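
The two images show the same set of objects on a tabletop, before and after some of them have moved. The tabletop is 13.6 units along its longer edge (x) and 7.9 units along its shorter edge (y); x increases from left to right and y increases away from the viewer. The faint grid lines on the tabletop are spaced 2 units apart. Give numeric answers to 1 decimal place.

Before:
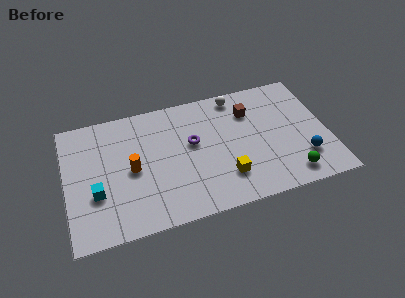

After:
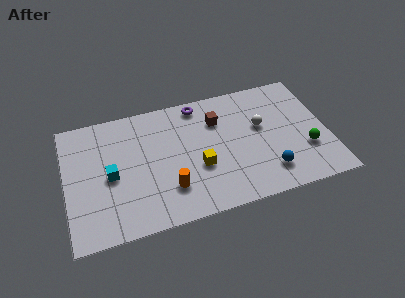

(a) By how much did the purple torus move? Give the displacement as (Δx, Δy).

(0.5, 2.4)

The purple torus was at about (6.6, 4.6) and moved to about (7.1, 7.0).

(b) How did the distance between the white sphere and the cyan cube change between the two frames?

-0.7

The distance was about 8.7 in the first image and 8.0 in the second, so they moved 0.7 units closer together.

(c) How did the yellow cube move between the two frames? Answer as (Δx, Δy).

(-1.3, 1.0)

The yellow cube was at about (8.1, 2.0) and moved to about (6.8, 3.0).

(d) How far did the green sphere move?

1.7

The green sphere moved from about (11.4, 1.2) to (12.4, 2.6), a distance of √(1.0² + 1.4²) ≈ 1.7.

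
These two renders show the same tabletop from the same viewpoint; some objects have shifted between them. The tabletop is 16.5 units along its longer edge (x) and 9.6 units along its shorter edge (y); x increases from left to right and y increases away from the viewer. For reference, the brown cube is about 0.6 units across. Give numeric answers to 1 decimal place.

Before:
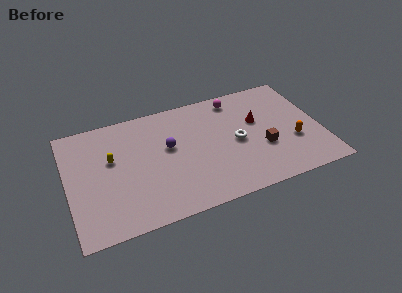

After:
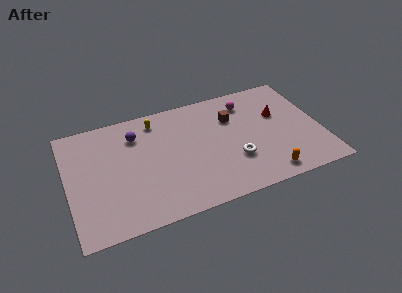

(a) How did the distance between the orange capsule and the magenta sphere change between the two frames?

+0.6

They were about 5.9 units apart before and 6.5 after — 0.6 units further apart.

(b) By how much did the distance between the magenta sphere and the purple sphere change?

+2.0

They were about 5.4 units apart before and 7.4 after — 2.0 units further apart.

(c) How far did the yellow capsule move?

3.9

The yellow capsule moved from about (2.9, 5.8) to (6.0, 8.1), a distance of √(3.1² + 2.3²) ≈ 3.9.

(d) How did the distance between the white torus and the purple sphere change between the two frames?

+2.9

Before: roughly 4.5 units apart; after: 7.4. That's 2.9 units further apart.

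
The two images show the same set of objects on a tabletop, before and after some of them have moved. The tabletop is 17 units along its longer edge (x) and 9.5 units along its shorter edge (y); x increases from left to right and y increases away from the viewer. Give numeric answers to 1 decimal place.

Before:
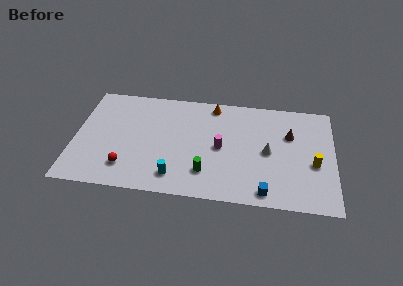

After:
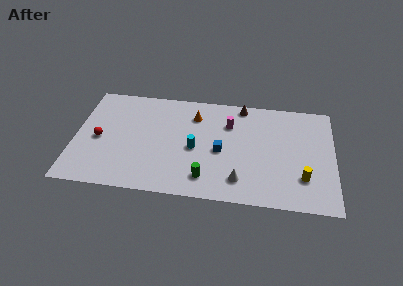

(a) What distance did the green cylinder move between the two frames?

0.5

The green cylinder was near (8.7, 2.3) before and (8.7, 1.8) after, so it travelled √(0.0² + 0.5²) ≈ 0.5 units.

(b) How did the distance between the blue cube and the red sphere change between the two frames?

-1.2

Before: roughly 9.2 units apart; after: 8.0. That's 1.2 units closer together.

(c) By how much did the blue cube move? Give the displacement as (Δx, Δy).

(-3.0, 3.2)

The blue cube started near (12.6, 1.1) and ended near (9.6, 4.3).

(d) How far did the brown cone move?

3.9

From (14.1, 6.3) to (10.9, 8.6), the brown cone covered √(3.2² + 2.3²) ≈ 3.9 units.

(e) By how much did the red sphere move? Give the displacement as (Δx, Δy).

(-1.9, 2.3)

The red sphere was at about (3.5, 2.1) and moved to about (1.6, 4.4).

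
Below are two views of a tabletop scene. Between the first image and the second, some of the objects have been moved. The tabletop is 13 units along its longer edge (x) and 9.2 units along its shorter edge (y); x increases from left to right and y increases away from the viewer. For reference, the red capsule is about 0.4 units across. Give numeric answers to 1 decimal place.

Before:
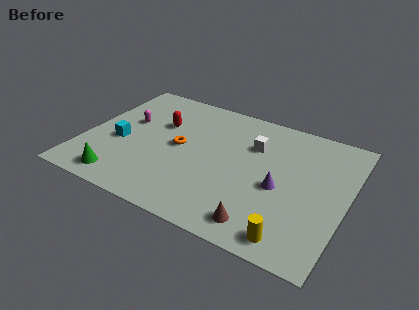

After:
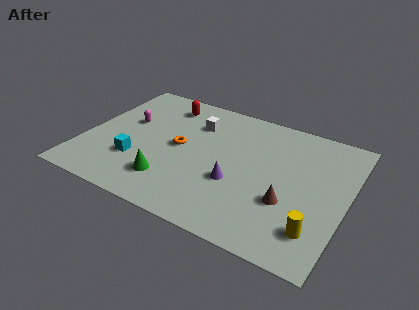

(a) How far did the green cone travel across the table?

2.5

The green cone moved from about (2.3, 1.2) to (4.6, 2.1), a distance of √(2.3² + 0.9²) ≈ 2.5.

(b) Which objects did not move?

the orange torus and the magenta capsule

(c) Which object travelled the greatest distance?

the white cube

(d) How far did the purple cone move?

2.2

The purple cone moved from about (9.8, 4.0) to (7.7, 3.4), a distance of √(2.1² + 0.6²) ≈ 2.2.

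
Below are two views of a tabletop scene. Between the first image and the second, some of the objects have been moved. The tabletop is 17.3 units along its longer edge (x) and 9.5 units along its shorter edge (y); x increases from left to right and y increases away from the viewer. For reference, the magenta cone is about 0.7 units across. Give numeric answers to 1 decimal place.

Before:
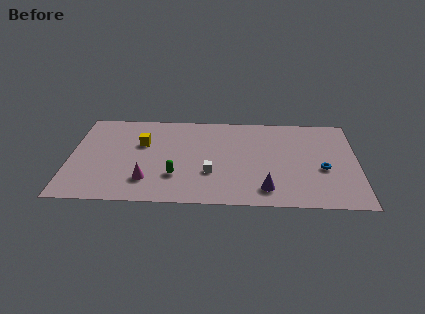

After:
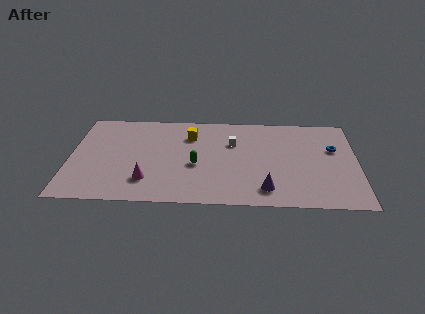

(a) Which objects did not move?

the purple cone and the magenta cone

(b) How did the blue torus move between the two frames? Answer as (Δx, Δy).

(0.7, 2.1)

The blue torus started near (15.2, 3.9) and ended near (15.9, 6.0).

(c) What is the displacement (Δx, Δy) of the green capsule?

(1.2, 1.2)

The green capsule was at about (6.4, 2.8) and moved to about (7.6, 4.0).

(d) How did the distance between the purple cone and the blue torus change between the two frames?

+1.9

Before: roughly 4.0 units apart; after: 5.9. That's 1.9 units further apart.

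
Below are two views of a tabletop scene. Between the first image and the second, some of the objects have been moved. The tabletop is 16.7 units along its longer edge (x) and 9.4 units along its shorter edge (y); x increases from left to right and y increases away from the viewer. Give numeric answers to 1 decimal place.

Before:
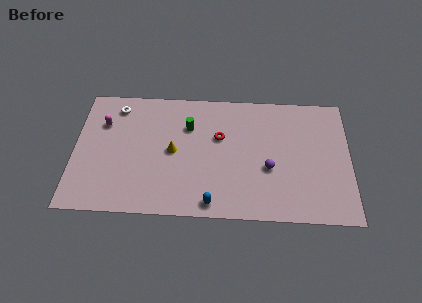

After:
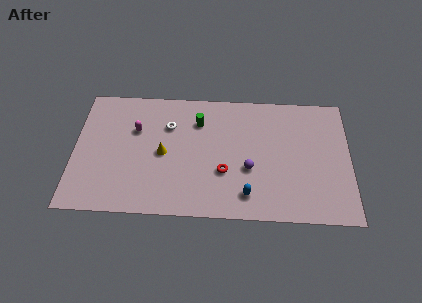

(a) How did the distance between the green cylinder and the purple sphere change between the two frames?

-1.1

Before: roughly 5.7 units apart; after: 4.6. That's 1.1 units closer together.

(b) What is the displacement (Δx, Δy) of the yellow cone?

(-0.6, -0.2)

The yellow cone was at about (6.0, 4.7) and moved to about (5.4, 4.5).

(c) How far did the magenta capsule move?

2.0

From (1.7, 6.6) to (3.7, 6.2), the magenta capsule covered √(2.0² + 0.4²) ≈ 2.0 units.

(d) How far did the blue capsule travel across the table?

2.2

The blue capsule was near (8.4, 1.0) before and (10.5, 1.7) after, so it travelled √(2.1² + 0.7²) ≈ 2.2 units.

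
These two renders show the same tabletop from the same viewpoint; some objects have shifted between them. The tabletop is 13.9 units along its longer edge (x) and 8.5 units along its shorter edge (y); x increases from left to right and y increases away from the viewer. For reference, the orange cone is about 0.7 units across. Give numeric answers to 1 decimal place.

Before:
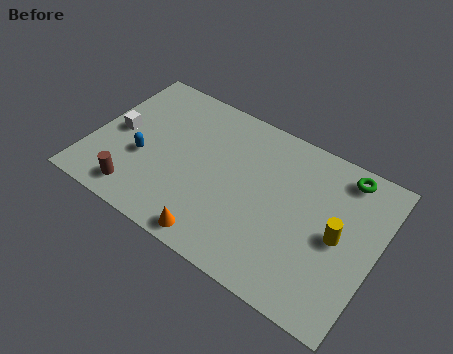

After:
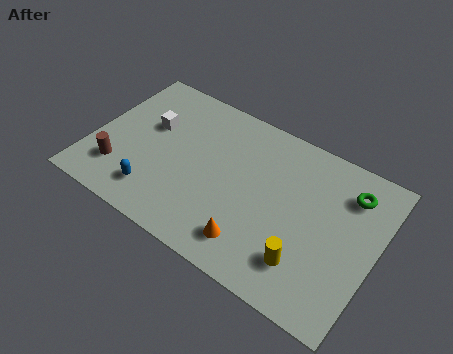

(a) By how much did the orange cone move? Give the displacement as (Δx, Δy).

(1.7, 0.7)

The orange cone started near (6.7, 0.9) and ended near (8.4, 1.6).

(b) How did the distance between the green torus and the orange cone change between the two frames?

-2.0

The distance was about 8.3 in the first image and 6.3 in the second, so they moved 2.0 units closer together.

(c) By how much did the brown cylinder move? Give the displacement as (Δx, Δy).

(-1.1, 0.8)

The brown cylinder started near (2.7, 1.3) and ended near (1.6, 2.1).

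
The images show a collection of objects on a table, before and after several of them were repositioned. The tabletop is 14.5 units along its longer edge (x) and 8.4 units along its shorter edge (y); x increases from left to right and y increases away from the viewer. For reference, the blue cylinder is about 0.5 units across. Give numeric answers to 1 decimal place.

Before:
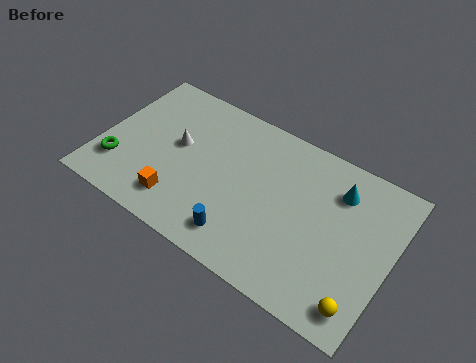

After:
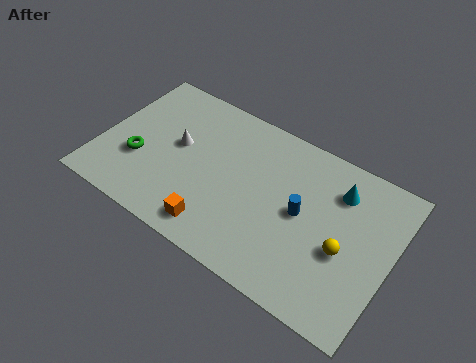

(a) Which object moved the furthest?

the blue cylinder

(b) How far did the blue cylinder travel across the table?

3.8

From (7.5, 1.5) to (10.1, 4.3), the blue cylinder covered √(2.6² + 2.8²) ≈ 3.8 units.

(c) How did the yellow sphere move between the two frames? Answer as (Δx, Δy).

(-1.2, 2.2)

The yellow sphere started near (13.5, 1.3) and ended near (12.3, 3.5).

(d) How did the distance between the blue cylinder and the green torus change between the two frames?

+1.8

The distance was about 6.4 in the first image and 8.2 in the second, so they moved 1.8 units further apart.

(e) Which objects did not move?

the cyan cone and the white cone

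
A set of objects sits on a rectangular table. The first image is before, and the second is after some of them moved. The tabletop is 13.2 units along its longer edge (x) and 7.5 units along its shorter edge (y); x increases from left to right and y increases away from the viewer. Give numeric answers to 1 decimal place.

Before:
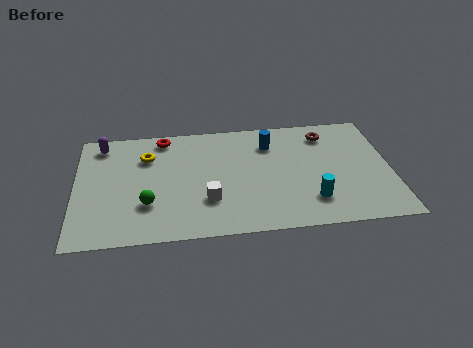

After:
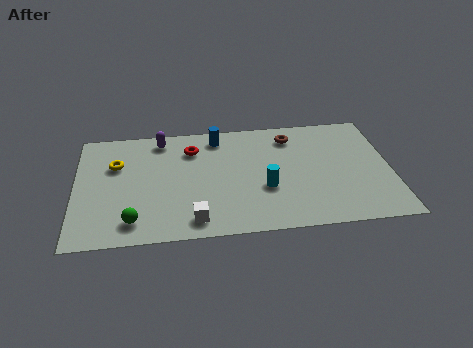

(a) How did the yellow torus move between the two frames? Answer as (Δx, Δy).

(-1.3, -0.4)

The yellow torus started near (3.0, 5.4) and ended near (1.7, 5.0).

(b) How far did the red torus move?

1.5

The red torus moved from about (3.7, 6.6) to (4.9, 5.7), a distance of √(1.2² + 0.9²) ≈ 1.5.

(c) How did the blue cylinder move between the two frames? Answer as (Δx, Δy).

(-2.2, 0.7)

From the two frames, the blue cylinder sits at roughly (8.2, 5.7) before and (6.0, 6.4) after.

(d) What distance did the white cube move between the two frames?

1.3

The white cube moved from about (5.5, 2.3) to (4.9, 1.1), a distance of √(0.6² + 1.2²) ≈ 1.3.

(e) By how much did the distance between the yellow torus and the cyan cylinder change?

-1.1

Before: roughly 7.7 units apart; after: 6.6. That's 1.1 units closer together.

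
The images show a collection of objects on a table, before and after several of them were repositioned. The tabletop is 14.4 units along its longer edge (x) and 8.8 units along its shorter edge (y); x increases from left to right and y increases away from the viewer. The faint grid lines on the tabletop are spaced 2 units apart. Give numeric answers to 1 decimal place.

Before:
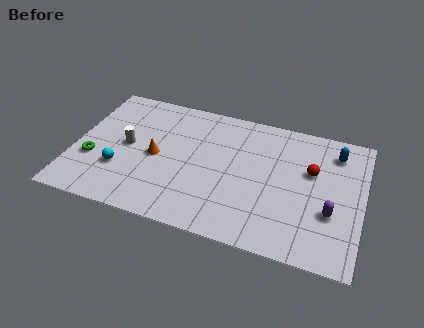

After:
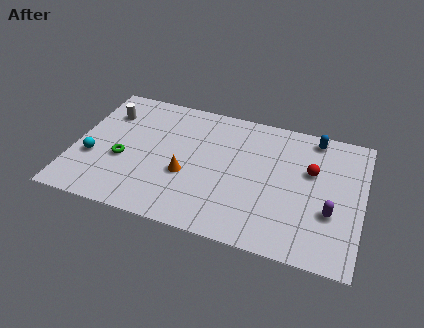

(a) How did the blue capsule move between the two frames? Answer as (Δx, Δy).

(-1.1, 0.7)

The blue capsule was at about (12.9, 7.1) and moved to about (11.8, 7.8).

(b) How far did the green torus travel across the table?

1.6

The green torus was near (1.0, 3.1) before and (2.5, 3.5) after, so it travelled √(1.5² + 0.4²) ≈ 1.6 units.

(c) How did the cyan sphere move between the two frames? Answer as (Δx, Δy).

(-1.4, 0.4)

The cyan sphere was at about (2.4, 2.8) and moved to about (1.0, 3.2).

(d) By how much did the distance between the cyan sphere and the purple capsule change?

+1.4

They were about 10.5 units apart before and 11.9 after — 1.4 units further apart.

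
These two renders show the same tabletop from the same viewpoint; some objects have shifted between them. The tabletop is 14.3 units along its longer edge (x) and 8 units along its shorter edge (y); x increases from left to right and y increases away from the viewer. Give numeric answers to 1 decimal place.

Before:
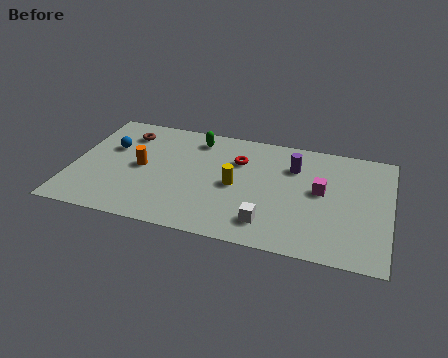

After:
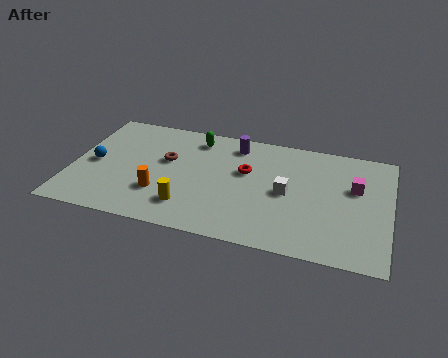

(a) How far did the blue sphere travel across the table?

1.4

The blue sphere was near (1.6, 5.1) before and (1.0, 3.8) after, so it travelled √(0.6² + 1.3²) ≈ 1.4 units.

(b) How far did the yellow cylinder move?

2.8

From (7.4, 3.8) to (5.4, 1.8), the yellow cylinder covered √(2.0² + 2.0²) ≈ 2.8 units.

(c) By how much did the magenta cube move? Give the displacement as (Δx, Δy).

(1.5, 0.6)

The magenta cube started near (11.2, 4.4) and ended near (12.7, 5.0).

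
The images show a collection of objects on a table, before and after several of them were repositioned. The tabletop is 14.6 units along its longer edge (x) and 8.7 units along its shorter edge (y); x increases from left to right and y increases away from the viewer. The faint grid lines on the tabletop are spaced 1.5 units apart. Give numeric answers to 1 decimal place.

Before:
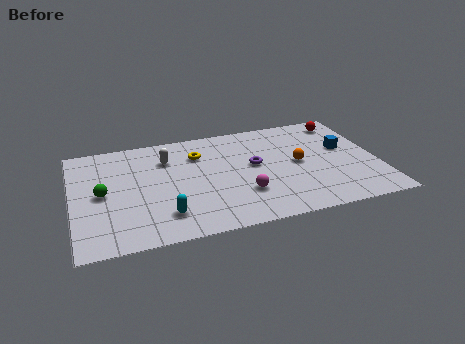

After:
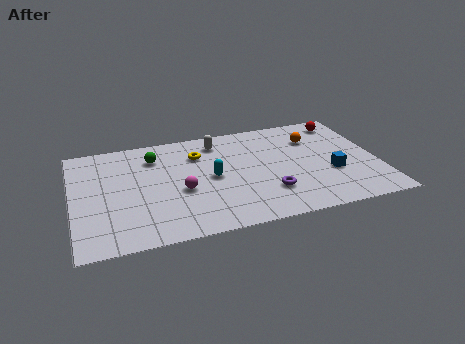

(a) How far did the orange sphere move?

2.1

The orange sphere was near (10.8, 4.4) before and (11.7, 6.3) after, so it travelled √(0.9² + 1.9²) ≈ 2.1 units.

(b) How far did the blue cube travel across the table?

2.1

The blue cube moved from about (13.1, 5.1) to (12.3, 3.2), a distance of √(0.8² + 1.9²) ≈ 2.1.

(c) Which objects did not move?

the yellow torus and the red sphere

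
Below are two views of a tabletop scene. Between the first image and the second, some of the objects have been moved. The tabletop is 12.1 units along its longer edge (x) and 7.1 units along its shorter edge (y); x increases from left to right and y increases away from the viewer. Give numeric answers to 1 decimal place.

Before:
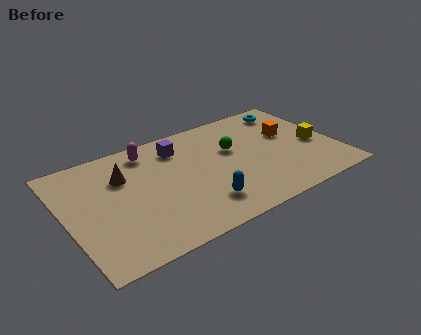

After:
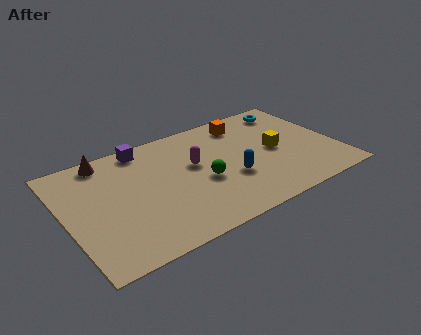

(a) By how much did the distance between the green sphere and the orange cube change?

+1.2

They were about 2.6 units apart before and 3.8 after — 1.2 units further apart.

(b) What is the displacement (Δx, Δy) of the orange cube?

(-1.8, 1.6)

The orange cube was at about (10.2, 4.3) and moved to about (8.4, 5.9).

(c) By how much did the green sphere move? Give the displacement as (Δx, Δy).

(-1.6, -1.4)

The green sphere was at about (7.6, 4.4) and moved to about (6.0, 3.0).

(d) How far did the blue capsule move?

1.8

The blue capsule moved from about (5.7, 1.6) to (7.2, 2.6), a distance of √(1.5² + 1.0²) ≈ 1.8.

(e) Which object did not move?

the cyan torus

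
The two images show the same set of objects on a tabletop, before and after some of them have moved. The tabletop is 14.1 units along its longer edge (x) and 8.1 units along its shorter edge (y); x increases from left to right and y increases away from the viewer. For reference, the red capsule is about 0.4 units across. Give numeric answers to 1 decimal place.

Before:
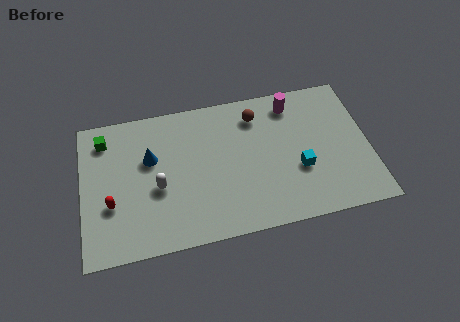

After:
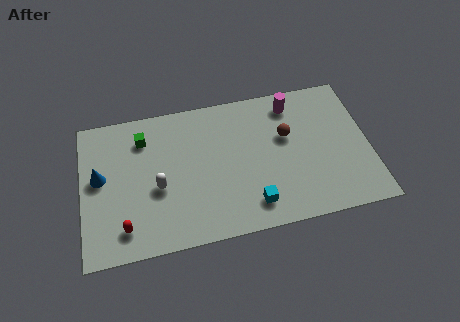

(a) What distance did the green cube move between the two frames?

1.9

The green cube was near (1.2, 6.6) before and (3.1, 6.3) after, so it travelled √(1.9² + 0.3²) ≈ 1.9 units.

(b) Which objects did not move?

the white capsule and the magenta cylinder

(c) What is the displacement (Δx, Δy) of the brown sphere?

(1.4, -1.5)

From the two frames, the brown sphere sits at roughly (8.7, 6.5) before and (10.1, 5.0) after.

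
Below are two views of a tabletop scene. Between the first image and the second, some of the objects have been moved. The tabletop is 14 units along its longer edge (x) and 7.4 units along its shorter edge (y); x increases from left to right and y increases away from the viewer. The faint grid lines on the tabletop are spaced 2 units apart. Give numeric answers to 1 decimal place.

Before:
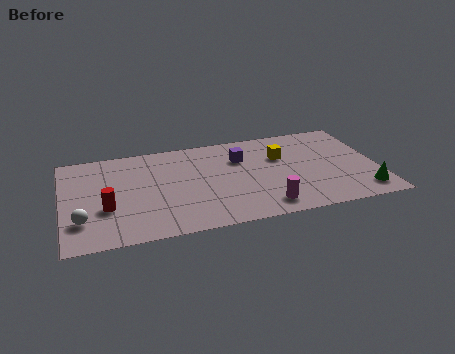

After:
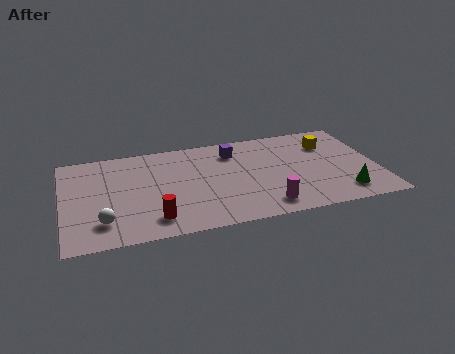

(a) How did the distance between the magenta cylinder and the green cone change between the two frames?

-0.9

They were about 4.4 units apart before and 3.5 after — 0.9 units closer together.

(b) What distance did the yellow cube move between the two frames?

2.3

The yellow cube moved from about (9.8, 4.9) to (12.0, 5.4), a distance of √(2.2² + 0.5²) ≈ 2.3.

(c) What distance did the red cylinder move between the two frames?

2.4

From (1.9, 2.7) to (3.9, 1.4), the red cylinder covered √(2.0² + 1.3²) ≈ 2.4 units.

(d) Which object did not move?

the magenta cylinder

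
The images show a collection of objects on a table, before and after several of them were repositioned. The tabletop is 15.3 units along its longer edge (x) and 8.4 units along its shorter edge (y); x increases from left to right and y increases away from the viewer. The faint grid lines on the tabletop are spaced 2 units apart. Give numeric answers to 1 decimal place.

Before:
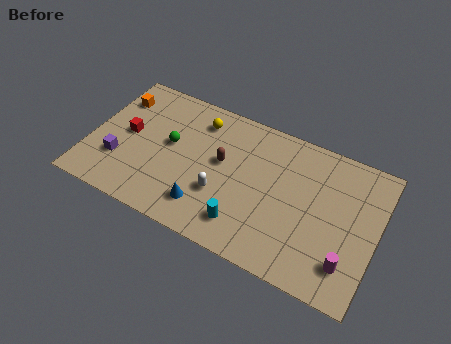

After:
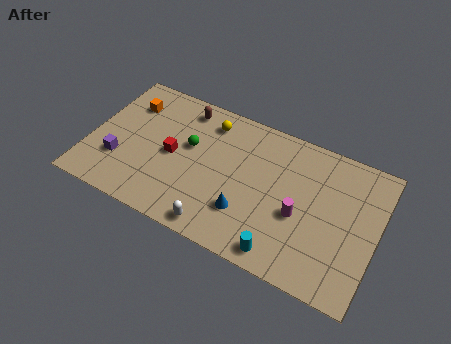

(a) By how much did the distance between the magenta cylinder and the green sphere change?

-3.9

The distance was about 10.2 in the first image and 6.3 in the second, so they moved 3.9 units closer together.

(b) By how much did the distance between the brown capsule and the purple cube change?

-0.3

Before: roughly 5.7 units apart; after: 5.4. That's 0.3 units closer together.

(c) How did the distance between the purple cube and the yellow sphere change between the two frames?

+0.4

The distance was about 5.7 in the first image and 6.1 in the second, so they moved 0.4 units further apart.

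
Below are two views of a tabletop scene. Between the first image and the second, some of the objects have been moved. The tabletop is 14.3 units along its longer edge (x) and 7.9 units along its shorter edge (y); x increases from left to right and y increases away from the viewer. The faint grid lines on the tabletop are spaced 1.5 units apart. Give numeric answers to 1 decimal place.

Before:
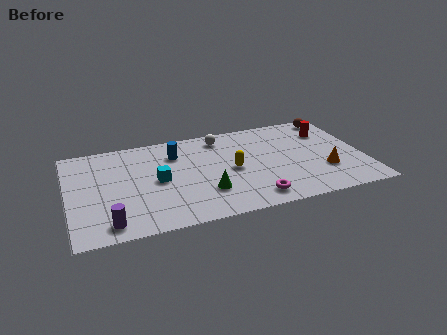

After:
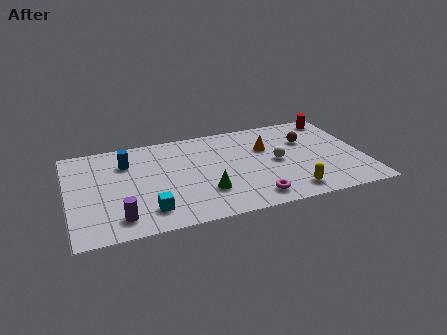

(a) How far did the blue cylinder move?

2.4

The blue cylinder was near (5.3, 5.9) before and (2.9, 5.8) after, so it travelled √(2.4² + 0.1²) ≈ 2.4 units.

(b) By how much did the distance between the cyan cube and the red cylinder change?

+2.3

The distance was about 8.7 in the first image and 11.0 in the second, so they moved 2.3 units further apart.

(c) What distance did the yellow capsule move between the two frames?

3.7

From (7.9, 3.8) to (10.5, 1.2), the yellow capsule covered √(2.6² + 2.6²) ≈ 3.7 units.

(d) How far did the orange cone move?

3.7

The orange cone moved from about (12.3, 2.5) to (9.7, 5.2), a distance of √(2.6² + 2.7²) ≈ 3.7.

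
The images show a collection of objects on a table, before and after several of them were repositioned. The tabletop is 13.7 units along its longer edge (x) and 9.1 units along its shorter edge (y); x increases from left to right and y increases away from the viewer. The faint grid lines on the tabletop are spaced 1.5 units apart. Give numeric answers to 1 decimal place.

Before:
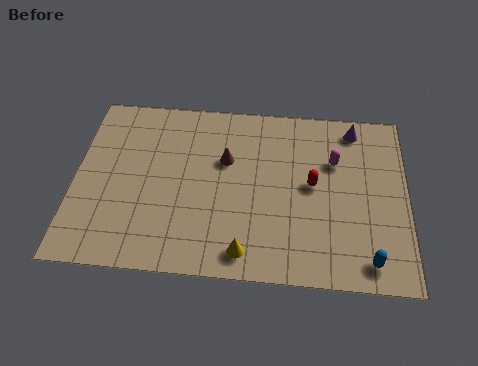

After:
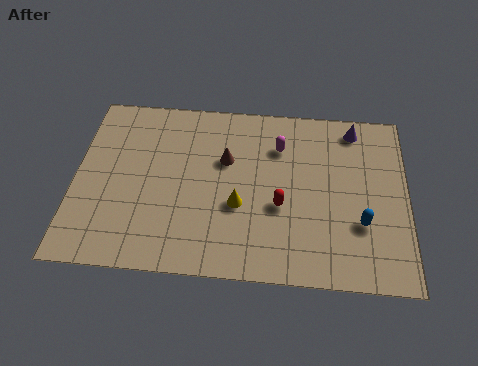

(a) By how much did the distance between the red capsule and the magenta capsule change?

+1.5

Before: roughly 1.6 units apart; after: 3.1. That's 1.5 units further apart.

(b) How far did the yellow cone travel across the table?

2.3

The yellow cone moved from about (7.1, 1.2) to (6.8, 3.5), a distance of √(0.3² + 2.3²) ≈ 2.3.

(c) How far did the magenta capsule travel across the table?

2.4

From (10.7, 6.1) to (8.4, 6.7), the magenta capsule covered √(2.3² + 0.6²) ≈ 2.4 units.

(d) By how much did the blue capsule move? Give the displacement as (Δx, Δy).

(-0.3, 1.8)

The blue capsule started near (12.1, 1.2) and ended near (11.8, 3.0).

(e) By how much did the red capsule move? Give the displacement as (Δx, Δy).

(-1.3, -1.2)

From the two frames, the red capsule sits at roughly (9.8, 4.8) before and (8.5, 3.6) after.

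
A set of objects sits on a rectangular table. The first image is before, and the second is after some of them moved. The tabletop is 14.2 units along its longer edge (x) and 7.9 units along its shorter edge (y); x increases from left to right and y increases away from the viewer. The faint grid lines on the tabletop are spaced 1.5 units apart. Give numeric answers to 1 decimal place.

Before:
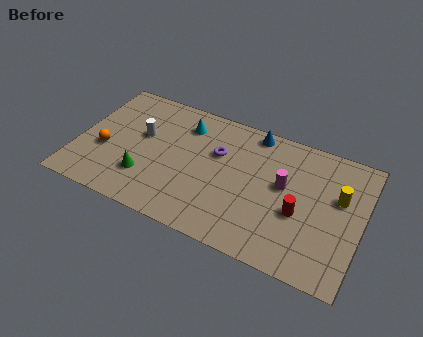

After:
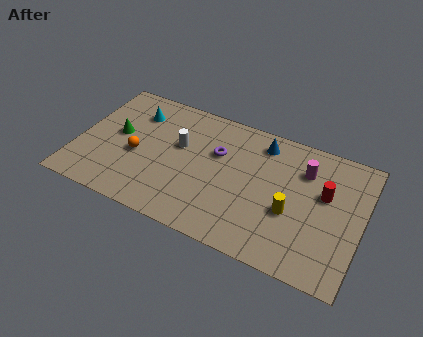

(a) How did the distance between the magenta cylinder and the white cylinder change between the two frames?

-0.9

Before: roughly 7.2 units apart; after: 6.3. That's 0.9 units closer together.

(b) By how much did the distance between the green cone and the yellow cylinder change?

-0.8

Before: roughly 9.8 units apart; after: 9.0. That's 0.8 units closer together.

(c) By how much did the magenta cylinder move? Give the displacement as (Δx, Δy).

(0.9, 1.3)

The magenta cylinder was at about (10.3, 4.5) and moved to about (11.2, 5.8).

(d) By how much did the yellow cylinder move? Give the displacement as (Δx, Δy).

(-2.2, -1.8)

From the two frames, the yellow cylinder sits at roughly (13.0, 4.9) before and (10.8, 3.1) after.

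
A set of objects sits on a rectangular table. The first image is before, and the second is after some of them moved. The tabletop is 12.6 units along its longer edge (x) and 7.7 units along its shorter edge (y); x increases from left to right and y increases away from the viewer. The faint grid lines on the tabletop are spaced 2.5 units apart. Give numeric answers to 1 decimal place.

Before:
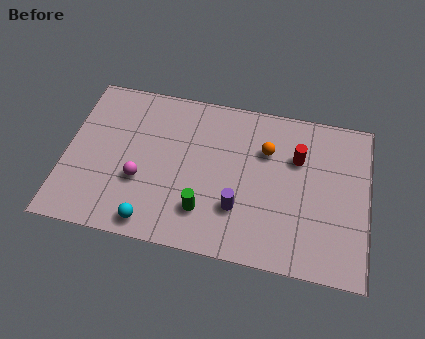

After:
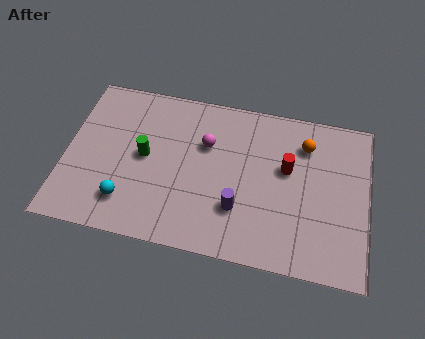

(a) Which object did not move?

the purple cylinder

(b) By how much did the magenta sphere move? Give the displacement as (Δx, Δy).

(2.6, 2.3)

From the two frames, the magenta sphere sits at roughly (3.2, 2.8) before and (5.8, 5.1) after.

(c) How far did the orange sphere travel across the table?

1.7

From (8.3, 5.3) to (9.9, 5.9), the orange sphere covered √(1.6² + 0.6²) ≈ 1.7 units.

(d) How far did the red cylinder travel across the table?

0.7

From (9.6, 5.2) to (9.2, 4.6), the red cylinder covered √(0.4² + 0.6²) ≈ 0.7 units.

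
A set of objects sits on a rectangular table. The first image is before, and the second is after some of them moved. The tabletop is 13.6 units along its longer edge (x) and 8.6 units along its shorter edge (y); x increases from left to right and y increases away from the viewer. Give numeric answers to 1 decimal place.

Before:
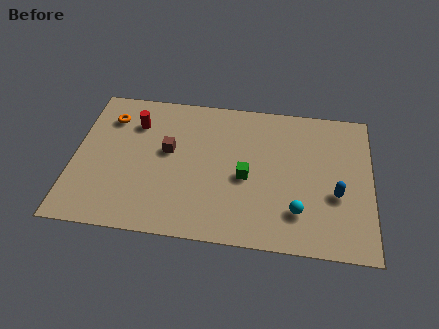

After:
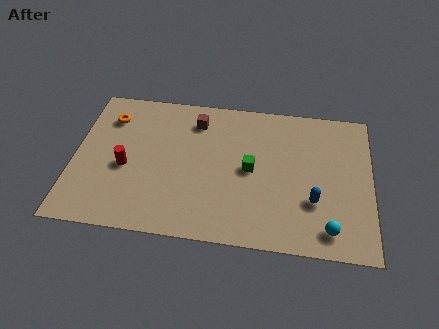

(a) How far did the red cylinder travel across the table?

2.7

The red cylinder moved from about (2.7, 6.4) to (2.4, 3.7), a distance of √(0.3² + 2.7²) ≈ 2.7.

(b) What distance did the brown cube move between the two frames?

2.3

From (4.3, 4.9) to (5.5, 6.9), the brown cube covered √(1.2² + 2.0²) ≈ 2.3 units.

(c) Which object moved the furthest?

the red cylinder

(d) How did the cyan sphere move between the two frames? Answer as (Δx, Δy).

(1.4, -0.8)

From the two frames, the cyan sphere sits at roughly (10.3, 2.1) before and (11.7, 1.3) after.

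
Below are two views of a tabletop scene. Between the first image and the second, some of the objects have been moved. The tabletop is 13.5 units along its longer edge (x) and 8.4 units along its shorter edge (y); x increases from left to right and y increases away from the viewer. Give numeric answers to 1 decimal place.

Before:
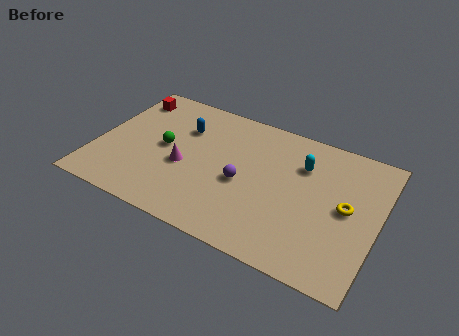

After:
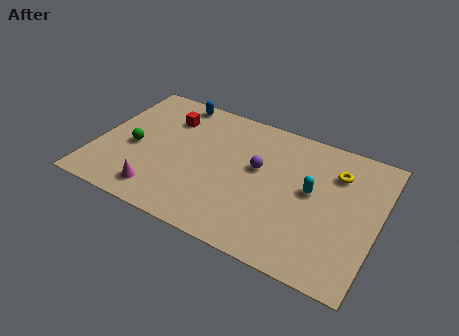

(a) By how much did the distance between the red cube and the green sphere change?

-0.5

Before: roughly 3.4 units apart; after: 2.9. That's 0.5 units closer together.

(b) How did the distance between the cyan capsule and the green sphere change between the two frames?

+1.8

Before: roughly 6.7 units apart; after: 8.5. That's 1.8 units further apart.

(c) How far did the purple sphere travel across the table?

1.3

The purple sphere was near (7.1, 3.7) before and (7.7, 4.9) after, so it travelled √(0.6² + 1.2²) ≈ 1.3 units.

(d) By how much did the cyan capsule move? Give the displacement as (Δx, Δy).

(0.6, -1.4)

The cyan capsule was at about (9.7, 6.0) and moved to about (10.3, 4.6).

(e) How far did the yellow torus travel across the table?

2.0

The yellow torus moved from about (12.0, 4.3) to (11.3, 6.2), a distance of √(0.7² + 1.9²) ≈ 2.0.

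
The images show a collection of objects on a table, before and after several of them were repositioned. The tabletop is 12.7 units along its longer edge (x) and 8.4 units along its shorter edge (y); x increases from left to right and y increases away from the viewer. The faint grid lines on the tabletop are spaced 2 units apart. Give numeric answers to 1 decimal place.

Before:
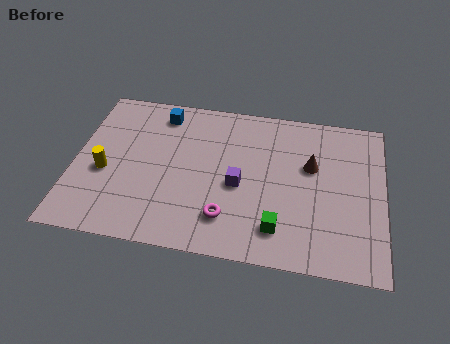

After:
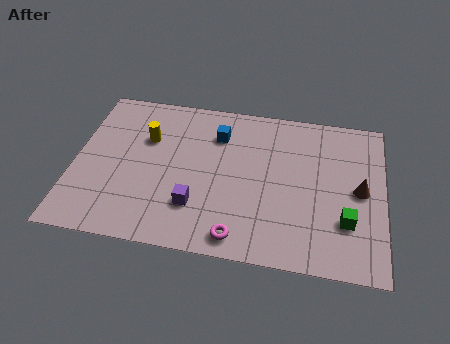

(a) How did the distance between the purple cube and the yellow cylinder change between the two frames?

-1.5

The distance was about 5.5 in the first image and 4.0 in the second, so they moved 1.5 units closer together.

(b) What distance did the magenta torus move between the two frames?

1.0

The magenta torus moved from about (6.4, 1.9) to (6.9, 1.0), a distance of √(0.5² + 0.9²) ≈ 1.0.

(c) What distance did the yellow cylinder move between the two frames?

2.6

The yellow cylinder was near (1.3, 3.5) before and (2.9, 5.6) after, so it travelled √(1.6² + 2.1²) ≈ 2.6 units.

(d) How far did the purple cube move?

2.2

The purple cube moved from about (6.8, 3.7) to (5.1, 2.3), a distance of √(1.7² + 1.4²) ≈ 2.2.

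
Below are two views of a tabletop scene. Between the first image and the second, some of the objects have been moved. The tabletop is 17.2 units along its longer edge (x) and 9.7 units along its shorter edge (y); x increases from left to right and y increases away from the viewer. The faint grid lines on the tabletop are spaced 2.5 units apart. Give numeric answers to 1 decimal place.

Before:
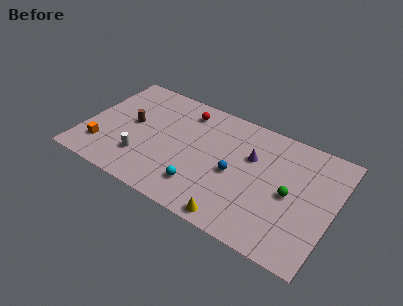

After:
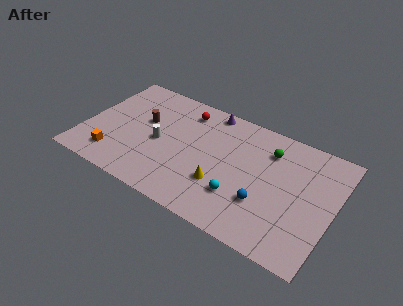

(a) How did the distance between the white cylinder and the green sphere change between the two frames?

-2.3

The distance was about 10.2 in the first image and 7.9 in the second, so they moved 2.3 units closer together.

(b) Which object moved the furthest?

the purple cone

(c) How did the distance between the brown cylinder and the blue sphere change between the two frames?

+1.8

They were about 7.4 units apart before and 9.2 after — 1.8 units further apart.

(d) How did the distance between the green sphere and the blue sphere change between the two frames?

+0.5

The distance was about 3.8 in the first image and 4.3 in the second, so they moved 0.5 units further apart.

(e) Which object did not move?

the red sphere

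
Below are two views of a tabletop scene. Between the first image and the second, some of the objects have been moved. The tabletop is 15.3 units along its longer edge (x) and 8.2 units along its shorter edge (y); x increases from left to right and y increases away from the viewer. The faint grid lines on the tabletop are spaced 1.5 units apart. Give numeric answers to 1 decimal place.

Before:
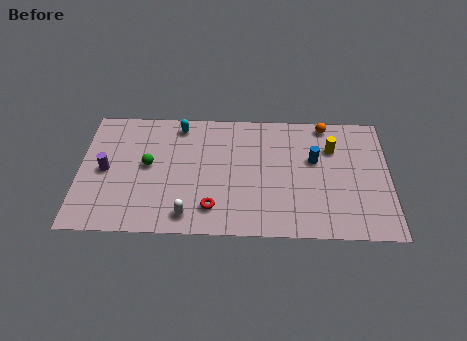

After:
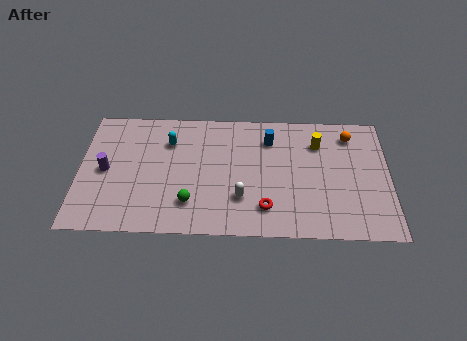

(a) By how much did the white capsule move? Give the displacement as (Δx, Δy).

(2.6, 1.2)

From the two frames, the white capsule sits at roughly (5.4, 1.2) before and (8.0, 2.4) after.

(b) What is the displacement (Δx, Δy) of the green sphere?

(2.1, -2.4)

The green sphere started near (3.4, 4.4) and ended near (5.5, 2.0).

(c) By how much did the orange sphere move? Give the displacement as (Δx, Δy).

(1.2, -0.7)

The orange sphere was at about (12.2, 7.4) and moved to about (13.4, 6.7).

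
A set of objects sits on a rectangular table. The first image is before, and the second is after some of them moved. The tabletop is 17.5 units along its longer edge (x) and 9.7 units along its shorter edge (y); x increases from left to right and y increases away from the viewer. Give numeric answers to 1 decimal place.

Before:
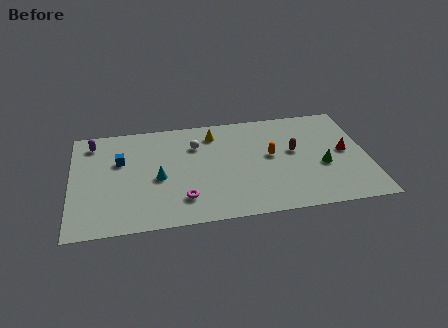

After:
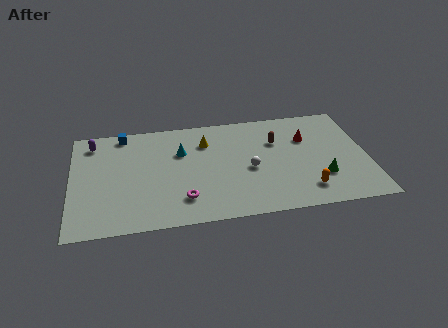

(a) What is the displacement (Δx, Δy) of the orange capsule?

(1.9, -3.4)

From the two frames, the orange capsule sits at roughly (11.8, 5.3) before and (13.7, 1.9) after.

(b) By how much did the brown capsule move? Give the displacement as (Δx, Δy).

(-1.0, 1.1)

The brown capsule was at about (13.2, 5.5) and moved to about (12.2, 6.6).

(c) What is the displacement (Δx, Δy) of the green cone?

(-0.1, -1.0)

The green cone was at about (14.8, 3.9) and moved to about (14.7, 2.9).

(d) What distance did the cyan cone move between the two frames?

2.6

The cyan cone moved from about (5.1, 4.3) to (6.5, 6.5), a distance of √(1.4² + 2.2²) ≈ 2.6.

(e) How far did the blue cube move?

2.5

The blue cube moved from about (2.9, 6.2) to (3.1, 8.7), a distance of √(0.2² + 2.5²) ≈ 2.5.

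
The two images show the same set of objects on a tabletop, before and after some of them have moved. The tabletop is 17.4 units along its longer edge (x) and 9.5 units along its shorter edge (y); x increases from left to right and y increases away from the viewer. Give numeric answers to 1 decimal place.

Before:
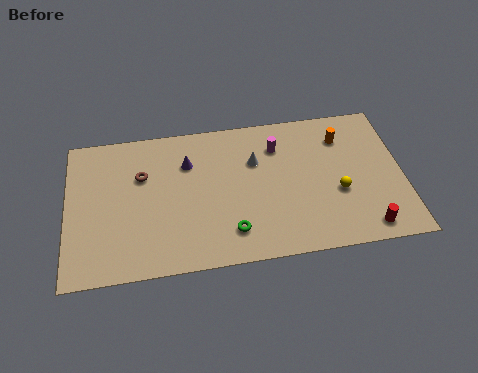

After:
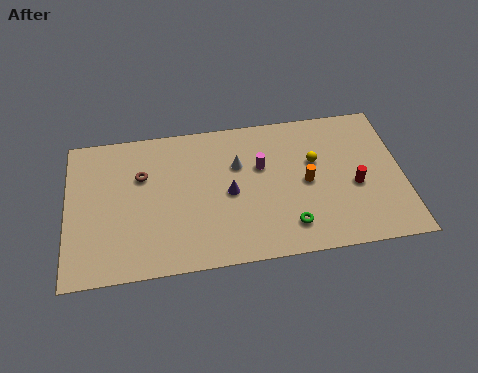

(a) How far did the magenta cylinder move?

1.5

The magenta cylinder was near (11.0, 7.2) before and (10.1, 6.0) after, so it travelled √(0.9² + 1.2²) ≈ 1.5 units.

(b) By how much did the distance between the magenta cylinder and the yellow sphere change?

-1.8

Before: roughly 4.6 units apart; after: 2.8. That's 1.8 units closer together.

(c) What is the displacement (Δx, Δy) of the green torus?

(3.0, -0.1)

The green torus started near (8.4, 2.0) and ended near (11.4, 1.9).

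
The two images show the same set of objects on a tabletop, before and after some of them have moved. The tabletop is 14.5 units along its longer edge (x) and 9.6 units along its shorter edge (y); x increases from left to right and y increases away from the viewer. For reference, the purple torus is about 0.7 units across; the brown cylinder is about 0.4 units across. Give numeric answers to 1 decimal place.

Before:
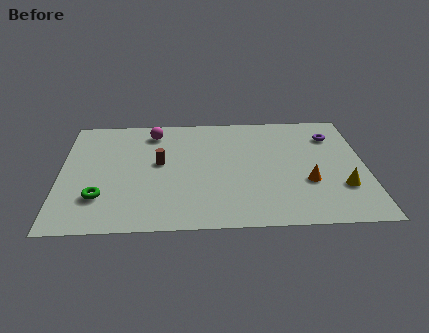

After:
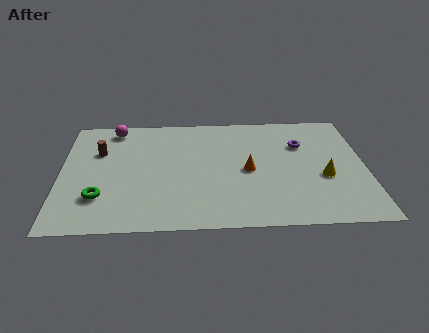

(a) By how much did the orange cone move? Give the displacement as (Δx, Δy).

(-2.8, 1.1)

The orange cone was at about (11.7, 3.4) and moved to about (8.9, 4.5).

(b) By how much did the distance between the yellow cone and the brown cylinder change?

+2.1

Before: roughly 8.9 units apart; after: 11.0. That's 2.1 units further apart.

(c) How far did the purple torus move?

1.7

From (13.0, 7.3) to (11.5, 6.6), the purple torus covered √(1.5² + 0.7²) ≈ 1.7 units.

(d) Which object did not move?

the green torus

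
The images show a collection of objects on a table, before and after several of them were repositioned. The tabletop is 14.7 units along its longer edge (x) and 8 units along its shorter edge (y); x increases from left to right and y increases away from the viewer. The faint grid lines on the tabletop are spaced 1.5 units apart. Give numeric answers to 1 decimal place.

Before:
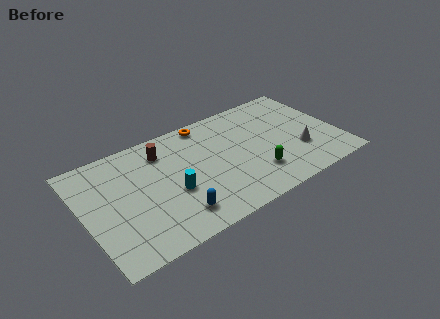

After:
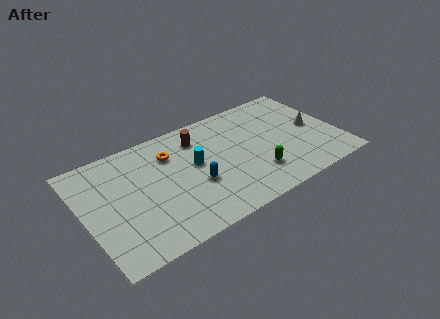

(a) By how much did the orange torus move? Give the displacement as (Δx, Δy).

(-2.3, -1.3)

From the two frames, the orange torus sits at roughly (7.5, 7.2) before and (5.2, 5.9) after.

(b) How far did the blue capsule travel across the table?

2.1

The blue capsule moved from about (4.8, 1.6) to (6.2, 3.1), a distance of √(1.4² + 1.5²) ≈ 2.1.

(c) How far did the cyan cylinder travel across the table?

2.0

The cyan cylinder moved from about (4.9, 3.2) to (6.4, 4.5), a distance of √(1.5² + 1.3²) ≈ 2.0.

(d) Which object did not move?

the green capsule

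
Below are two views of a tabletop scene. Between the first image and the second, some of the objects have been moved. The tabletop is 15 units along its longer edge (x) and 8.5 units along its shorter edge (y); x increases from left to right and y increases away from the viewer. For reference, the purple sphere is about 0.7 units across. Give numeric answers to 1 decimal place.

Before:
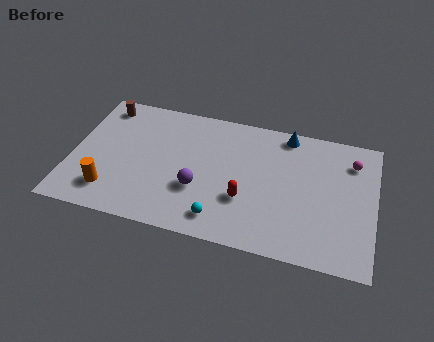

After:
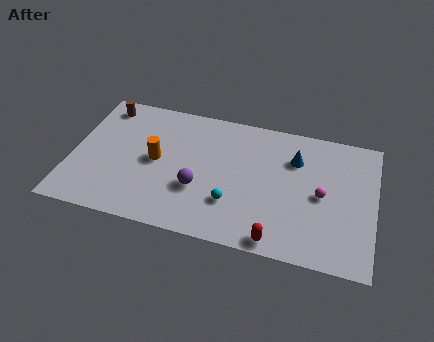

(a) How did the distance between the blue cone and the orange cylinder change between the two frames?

-3.2

Before: roughly 10.2 units apart; after: 7.0. That's 3.2 units closer together.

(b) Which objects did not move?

the brown cylinder and the purple sphere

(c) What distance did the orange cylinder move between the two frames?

3.3

The orange cylinder moved from about (2.1, 1.8) to (4.2, 4.3), a distance of √(2.1² + 2.5²) ≈ 3.3.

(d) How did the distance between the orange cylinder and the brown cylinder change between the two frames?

-1.4

They were about 5.6 units apart before and 4.2 after — 1.4 units closer together.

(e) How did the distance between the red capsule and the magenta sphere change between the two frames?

-2.4

Before: roughly 6.3 units apart; after: 3.9. That's 2.4 units closer together.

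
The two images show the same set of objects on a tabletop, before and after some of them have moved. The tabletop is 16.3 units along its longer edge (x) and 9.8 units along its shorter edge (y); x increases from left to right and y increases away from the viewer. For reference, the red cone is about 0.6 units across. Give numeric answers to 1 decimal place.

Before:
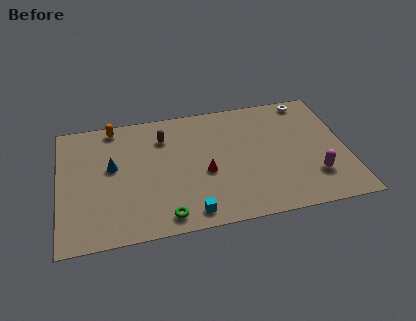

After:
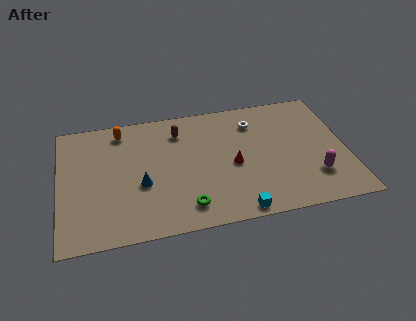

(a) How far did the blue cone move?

2.3

The blue cone was near (3.0, 5.6) before and (4.6, 3.9) after, so it travelled √(1.6² + 1.7²) ≈ 2.3 units.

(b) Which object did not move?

the magenta capsule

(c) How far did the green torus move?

1.3

The green torus was near (5.8, 1.2) before and (7.0, 1.7) after, so it travelled √(1.2² + 0.5²) ≈ 1.3 units.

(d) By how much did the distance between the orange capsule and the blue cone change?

+1.4

Before: roughly 3.2 units apart; after: 4.6. That's 1.4 units further apart.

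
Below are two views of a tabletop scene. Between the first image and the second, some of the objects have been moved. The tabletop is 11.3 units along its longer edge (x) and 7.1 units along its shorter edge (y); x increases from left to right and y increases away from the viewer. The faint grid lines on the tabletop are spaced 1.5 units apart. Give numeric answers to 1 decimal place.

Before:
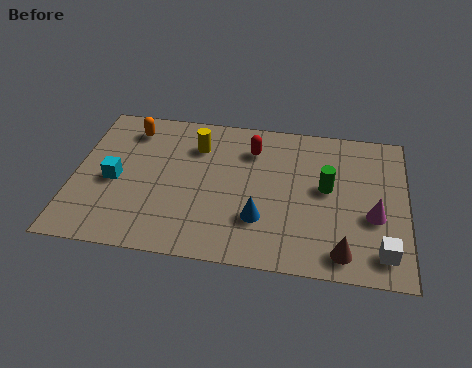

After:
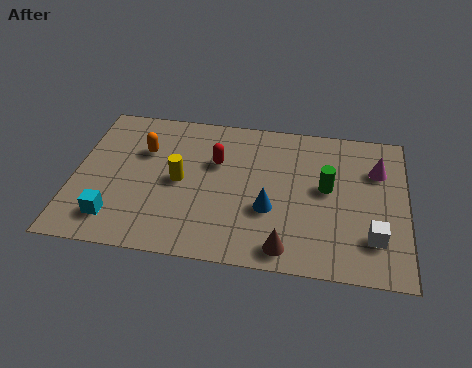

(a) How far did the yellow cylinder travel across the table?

1.9

The yellow cylinder was near (4.1, 5.3) before and (3.6, 3.5) after, so it travelled √(0.5² + 1.8²) ≈ 1.9 units.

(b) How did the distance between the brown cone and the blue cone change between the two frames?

-1.2

They were about 3.0 units apart before and 1.8 after — 1.2 units closer together.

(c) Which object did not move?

the green cylinder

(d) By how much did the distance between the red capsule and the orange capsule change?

-1.7

They were about 4.2 units apart before and 2.5 after — 1.7 units closer together.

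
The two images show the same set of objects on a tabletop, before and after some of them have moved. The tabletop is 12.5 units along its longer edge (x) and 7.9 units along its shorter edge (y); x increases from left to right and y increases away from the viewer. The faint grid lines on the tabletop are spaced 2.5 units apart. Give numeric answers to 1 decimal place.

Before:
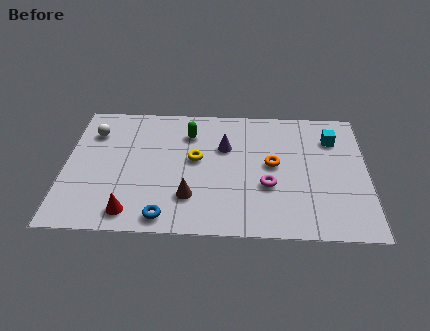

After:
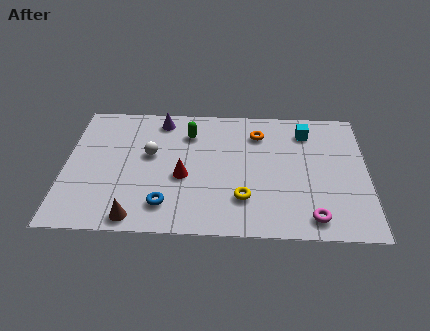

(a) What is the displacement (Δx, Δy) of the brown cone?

(-2.2, -1.3)

From the two frames, the brown cone sits at roughly (5.2, 2.1) before and (3.0, 0.8) after.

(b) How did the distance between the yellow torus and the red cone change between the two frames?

-1.4

The distance was about 4.2 in the first image and 2.8 in the second, so they moved 1.4 units closer together.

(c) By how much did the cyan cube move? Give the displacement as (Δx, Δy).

(-1.1, 0.4)

The cyan cube was at about (11.1, 5.9) and moved to about (10.0, 6.3).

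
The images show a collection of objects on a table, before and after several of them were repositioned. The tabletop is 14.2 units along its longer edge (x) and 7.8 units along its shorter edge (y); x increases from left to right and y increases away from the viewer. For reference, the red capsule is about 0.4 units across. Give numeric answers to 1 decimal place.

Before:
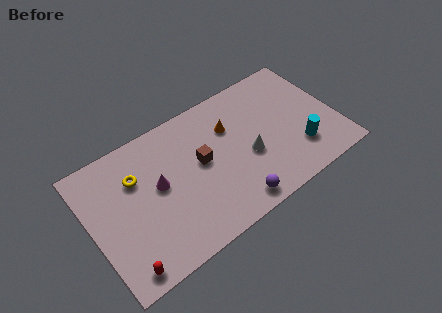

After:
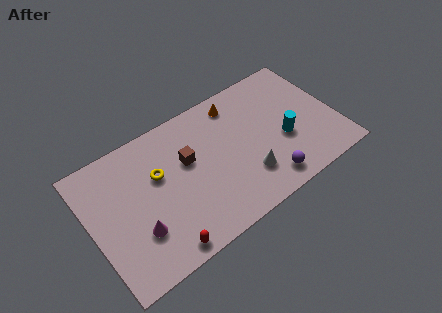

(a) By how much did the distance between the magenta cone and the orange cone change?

+3.2

Before: roughly 4.5 units apart; after: 7.7. That's 3.2 units further apart.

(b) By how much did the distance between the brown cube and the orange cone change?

+1.5

Before: roughly 2.2 units apart; after: 3.7. That's 1.5 units further apart.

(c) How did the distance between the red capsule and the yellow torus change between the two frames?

-0.6

They were about 4.7 units apart before and 4.1 after — 0.6 units closer together.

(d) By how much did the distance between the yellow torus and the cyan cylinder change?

-2.3

Before: roughly 9.6 units apart; after: 7.3. That's 2.3 units closer together.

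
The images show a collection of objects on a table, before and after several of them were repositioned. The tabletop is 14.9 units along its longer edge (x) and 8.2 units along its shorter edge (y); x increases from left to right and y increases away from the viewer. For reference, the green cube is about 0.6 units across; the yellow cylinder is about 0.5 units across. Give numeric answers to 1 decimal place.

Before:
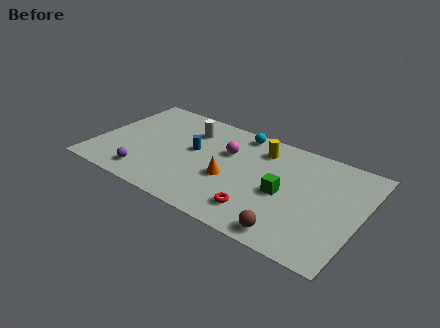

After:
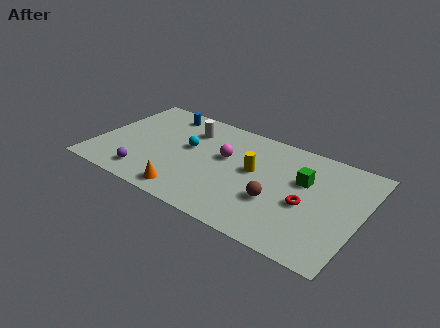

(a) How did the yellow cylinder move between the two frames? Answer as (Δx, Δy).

(-0.1, -1.9)

From the two frames, the yellow cylinder sits at roughly (9.0, 6.5) before and (8.9, 4.6) after.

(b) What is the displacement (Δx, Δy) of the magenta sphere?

(0.0, -0.5)

The magenta sphere was at about (7.2, 5.4) and moved to about (7.2, 4.9).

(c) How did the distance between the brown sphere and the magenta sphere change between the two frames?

-2.4

They were about 6.2 units apart before and 3.8 after — 2.4 units closer together.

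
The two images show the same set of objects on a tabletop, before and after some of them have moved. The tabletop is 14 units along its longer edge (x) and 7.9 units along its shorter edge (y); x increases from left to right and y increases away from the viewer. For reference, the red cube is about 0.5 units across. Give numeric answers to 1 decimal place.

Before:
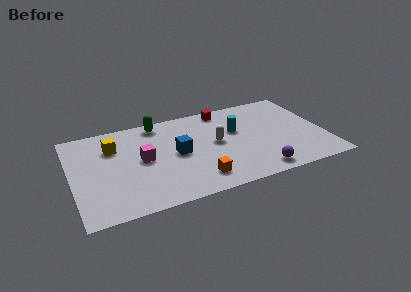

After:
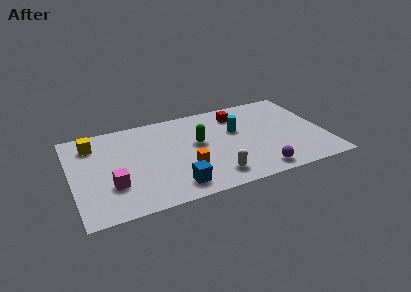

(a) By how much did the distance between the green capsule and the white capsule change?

-0.9

The distance was about 4.1 in the first image and 3.2 in the second, so they moved 0.9 units closer together.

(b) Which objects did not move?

the purple sphere and the cyan cylinder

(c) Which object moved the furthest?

the green capsule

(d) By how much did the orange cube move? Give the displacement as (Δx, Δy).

(-0.5, 1.2)

From the two frames, the orange cube sits at roughly (6.7, 1.5) before and (6.2, 2.7) after.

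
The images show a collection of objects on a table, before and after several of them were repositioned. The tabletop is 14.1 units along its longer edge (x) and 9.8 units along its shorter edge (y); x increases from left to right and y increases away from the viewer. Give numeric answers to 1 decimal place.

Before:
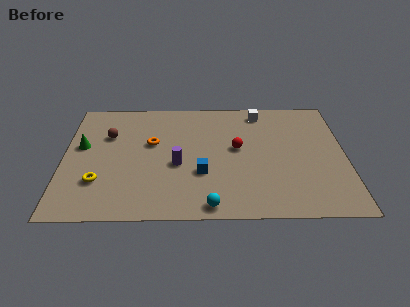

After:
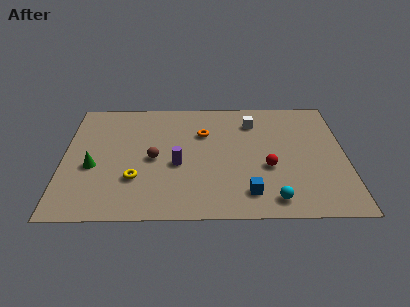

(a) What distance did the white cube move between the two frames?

1.0

From (9.9, 8.5) to (9.5, 7.6), the white cube covered √(0.4² + 0.9²) ≈ 1.0 units.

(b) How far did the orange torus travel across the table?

2.7

From (4.4, 5.9) to (7.0, 6.7), the orange torus covered √(2.6² + 0.8²) ≈ 2.7 units.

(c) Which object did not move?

the purple cylinder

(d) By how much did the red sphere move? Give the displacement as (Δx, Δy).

(1.5, -1.6)

The red sphere started near (8.7, 5.4) and ended near (10.2, 3.8).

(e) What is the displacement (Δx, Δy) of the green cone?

(0.6, -1.7)

From the two frames, the green cone sits at roughly (0.9, 5.7) before and (1.5, 4.0) after.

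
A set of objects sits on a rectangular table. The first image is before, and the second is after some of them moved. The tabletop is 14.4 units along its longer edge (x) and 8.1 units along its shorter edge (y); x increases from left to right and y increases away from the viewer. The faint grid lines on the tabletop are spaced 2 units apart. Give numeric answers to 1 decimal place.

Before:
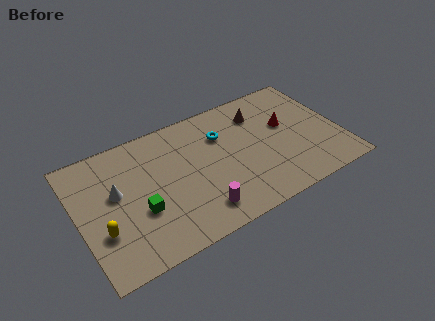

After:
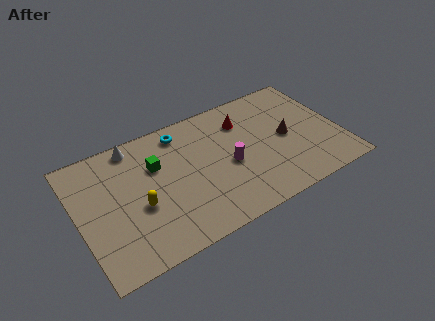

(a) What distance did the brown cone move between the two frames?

2.5

The brown cone moved from about (10.3, 6.2) to (11.5, 4.0), a distance of √(1.2² + 2.2²) ≈ 2.5.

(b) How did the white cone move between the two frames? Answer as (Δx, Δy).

(1.3, 2.5)

The white cone was at about (2.1, 4.7) and moved to about (3.4, 7.2).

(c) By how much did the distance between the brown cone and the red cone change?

+1.1

They were about 1.9 units apart before and 3.0 after — 1.1 units further apart.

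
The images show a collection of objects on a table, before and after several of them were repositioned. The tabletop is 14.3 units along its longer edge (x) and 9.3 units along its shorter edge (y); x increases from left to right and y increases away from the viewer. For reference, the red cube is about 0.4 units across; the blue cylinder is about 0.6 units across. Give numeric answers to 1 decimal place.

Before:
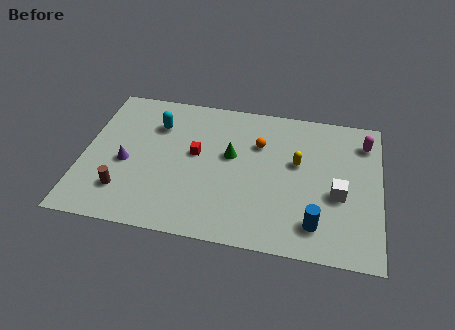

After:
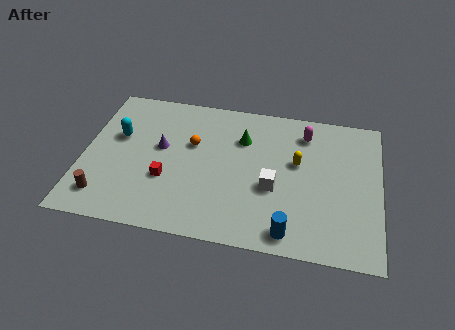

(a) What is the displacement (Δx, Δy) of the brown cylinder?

(-0.9, -0.5)

The brown cylinder started near (2.1, 2.2) and ended near (1.2, 1.7).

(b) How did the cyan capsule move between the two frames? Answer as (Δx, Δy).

(-1.8, -1.1)

From the two frames, the cyan capsule sits at roughly (3.4, 6.8) before and (1.6, 5.7) after.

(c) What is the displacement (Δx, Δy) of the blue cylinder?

(-1.2, -0.7)

The blue cylinder started near (11.3, 1.8) and ended near (10.1, 1.1).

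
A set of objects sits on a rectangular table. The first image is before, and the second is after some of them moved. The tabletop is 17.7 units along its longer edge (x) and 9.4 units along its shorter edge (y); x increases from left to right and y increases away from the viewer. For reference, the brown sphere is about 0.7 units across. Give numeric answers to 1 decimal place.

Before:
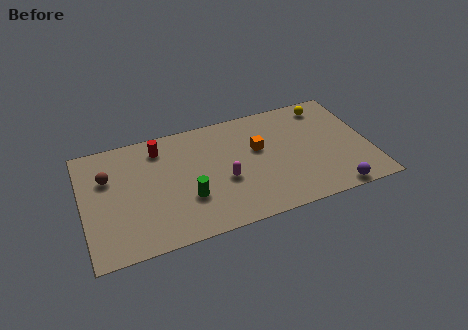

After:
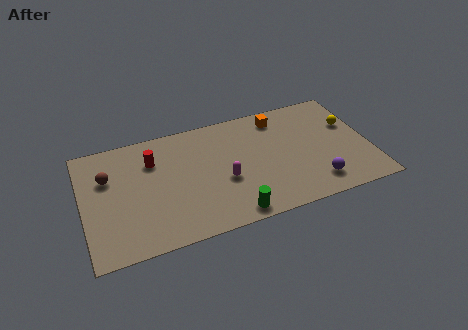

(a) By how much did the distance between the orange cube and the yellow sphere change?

-0.4

Before: roughly 5.1 units apart; after: 4.7. That's 0.4 units closer together.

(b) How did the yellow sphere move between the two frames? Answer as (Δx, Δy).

(1.3, -2.0)

The yellow sphere was at about (15.4, 8.0) and moved to about (16.7, 6.0).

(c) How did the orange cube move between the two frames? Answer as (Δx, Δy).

(1.5, 2.2)

The orange cube started near (10.9, 5.7) and ended near (12.4, 7.9).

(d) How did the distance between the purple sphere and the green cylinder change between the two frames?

-3.7

They were about 9.1 units apart before and 5.4 after — 3.7 units closer together.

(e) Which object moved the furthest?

the green cylinder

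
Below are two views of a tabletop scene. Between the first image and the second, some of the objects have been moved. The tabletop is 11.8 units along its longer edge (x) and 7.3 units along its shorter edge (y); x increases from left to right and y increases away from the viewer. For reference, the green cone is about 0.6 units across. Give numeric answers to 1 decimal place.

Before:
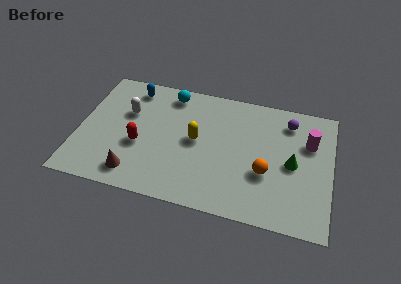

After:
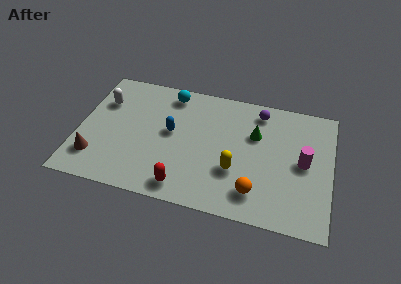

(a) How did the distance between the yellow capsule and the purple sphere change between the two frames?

-0.9

The distance was about 4.7 in the first image and 3.8 in the second, so they moved 0.9 units closer together.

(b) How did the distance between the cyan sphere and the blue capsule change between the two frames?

+0.5

The distance was about 1.8 in the first image and 2.3 in the second, so they moved 0.5 units further apart.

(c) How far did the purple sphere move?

1.4

From (9.7, 5.9) to (8.3, 6.2), the purple sphere covered √(1.4² + 0.3²) ≈ 1.4 units.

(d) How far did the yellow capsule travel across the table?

2.3

The yellow capsule moved from about (5.5, 3.8) to (7.4, 2.5), a distance of √(1.9² + 1.3²) ≈ 2.3.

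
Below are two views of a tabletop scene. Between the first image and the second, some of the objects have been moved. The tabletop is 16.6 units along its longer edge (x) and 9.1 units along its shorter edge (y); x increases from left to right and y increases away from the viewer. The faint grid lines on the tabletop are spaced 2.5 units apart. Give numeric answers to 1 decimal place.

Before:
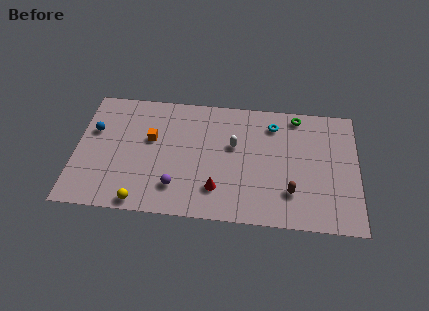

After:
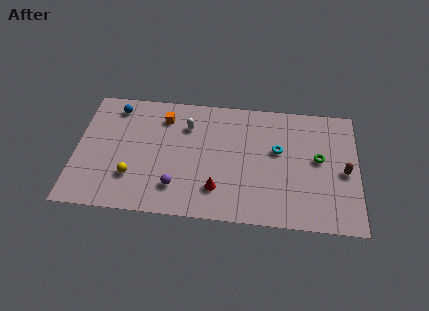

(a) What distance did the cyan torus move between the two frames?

1.9

From (11.6, 7.3) to (11.9, 5.4), the cyan torus covered √(0.3² + 1.9²) ≈ 1.9 units.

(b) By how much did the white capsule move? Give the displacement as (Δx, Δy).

(-2.8, 1.2)

From the two frames, the white capsule sits at roughly (9.3, 5.5) before and (6.5, 6.7) after.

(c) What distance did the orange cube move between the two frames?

1.8

From (4.4, 5.5) to (5.1, 7.2), the orange cube covered √(0.7² + 1.7²) ≈ 1.8 units.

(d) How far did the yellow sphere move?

1.9

From (4.0, 0.8) to (3.4, 2.6), the yellow sphere covered √(0.6² + 1.8²) ≈ 1.9 units.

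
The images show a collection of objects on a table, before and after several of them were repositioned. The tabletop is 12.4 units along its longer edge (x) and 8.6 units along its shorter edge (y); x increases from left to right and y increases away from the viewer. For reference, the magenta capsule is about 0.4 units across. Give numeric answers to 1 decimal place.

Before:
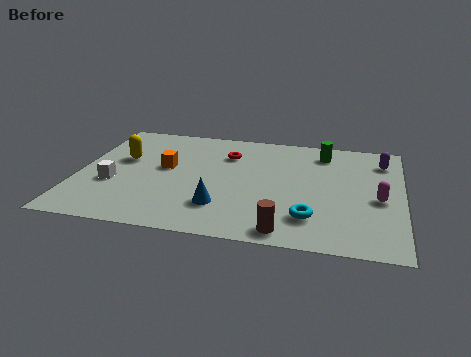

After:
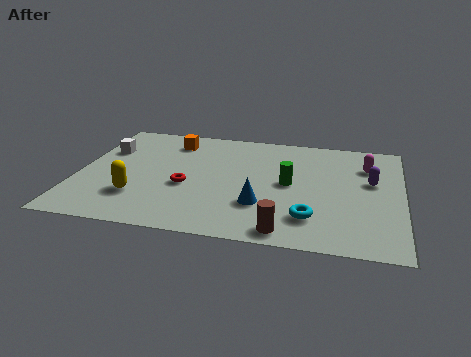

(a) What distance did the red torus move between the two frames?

3.1

The red torus moved from about (5.6, 6.3) to (4.2, 3.5), a distance of √(1.4² + 2.8²) ≈ 3.1.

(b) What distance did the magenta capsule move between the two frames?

2.5

The magenta capsule moved from about (11.5, 3.8) to (11.0, 6.3), a distance of √(0.5² + 2.5²) ≈ 2.5.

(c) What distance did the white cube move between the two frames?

2.6

From (1.4, 3.2) to (0.9, 5.8), the white cube covered √(0.5² + 2.6²) ≈ 2.6 units.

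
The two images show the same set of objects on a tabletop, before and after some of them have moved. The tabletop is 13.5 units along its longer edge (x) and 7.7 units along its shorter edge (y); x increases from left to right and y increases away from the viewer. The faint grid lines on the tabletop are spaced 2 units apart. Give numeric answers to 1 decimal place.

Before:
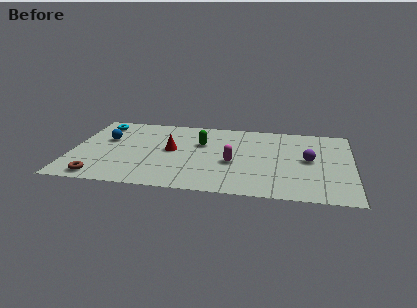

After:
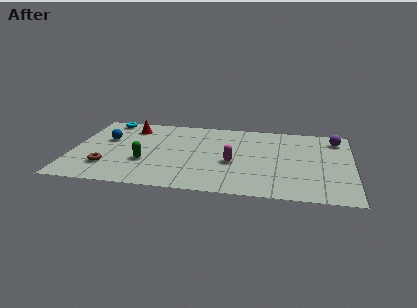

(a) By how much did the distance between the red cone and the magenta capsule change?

+2.8

They were about 3.1 units apart before and 5.9 after — 2.8 units further apart.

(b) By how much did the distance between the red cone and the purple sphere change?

+3.4

Before: roughly 6.6 units apart; after: 10.0. That's 3.4 units further apart.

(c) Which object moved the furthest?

the green capsule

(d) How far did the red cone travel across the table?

3.0

The red cone was near (4.8, 4.1) before and (2.7, 6.2) after, so it travelled √(2.1² + 2.1²) ≈ 3.0 units.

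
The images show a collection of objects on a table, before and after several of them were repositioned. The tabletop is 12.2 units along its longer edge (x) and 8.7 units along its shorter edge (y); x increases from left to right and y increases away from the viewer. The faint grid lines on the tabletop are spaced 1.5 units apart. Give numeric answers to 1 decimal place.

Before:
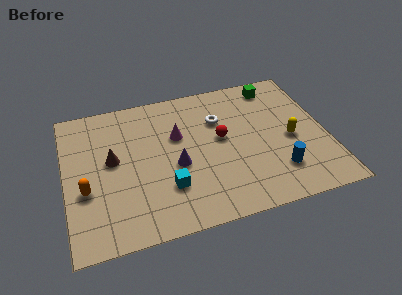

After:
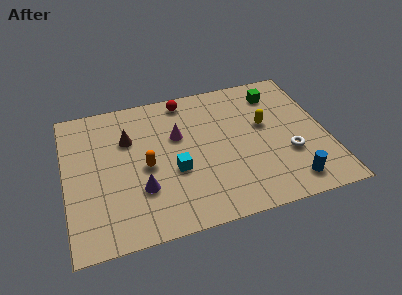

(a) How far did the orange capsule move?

2.9

The orange capsule moved from about (0.9, 3.3) to (3.7, 4.0), a distance of √(2.8² + 0.7²) ≈ 2.9.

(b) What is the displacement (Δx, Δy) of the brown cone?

(0.8, 1.1)

From the two frames, the brown cone sits at roughly (2.2, 4.8) before and (3.0, 5.9) after.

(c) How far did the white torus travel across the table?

4.2

The white torus moved from about (7.3, 6.0) to (10.3, 3.0), a distance of √(3.0² + 3.0²) ≈ 4.2.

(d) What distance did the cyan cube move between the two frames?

1.0

The cyan cube moved from about (4.6, 2.5) to (5.0, 3.4), a distance of √(0.4² + 0.9²) ≈ 1.0.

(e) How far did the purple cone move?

2.0

From (5.1, 3.7) to (3.4, 2.7), the purple cone covered √(1.7² + 1.0²) ≈ 2.0 units.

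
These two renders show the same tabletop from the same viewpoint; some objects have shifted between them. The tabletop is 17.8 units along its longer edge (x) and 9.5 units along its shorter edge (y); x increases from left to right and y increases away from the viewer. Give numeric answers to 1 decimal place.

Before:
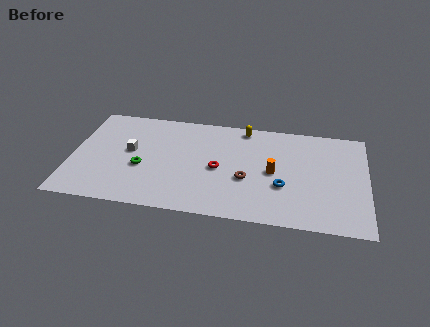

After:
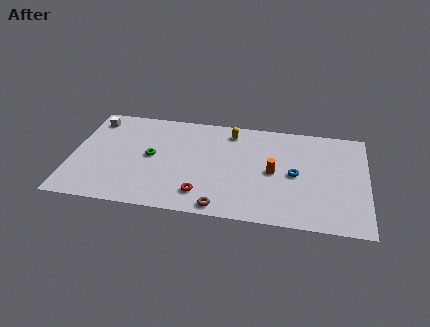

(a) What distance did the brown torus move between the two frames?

3.1

The brown torus moved from about (10.6, 3.7) to (9.2, 0.9), a distance of √(1.4² + 2.8²) ≈ 3.1.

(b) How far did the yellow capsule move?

0.9

The yellow capsule was near (10.3, 8.5) before and (9.5, 8.0) after, so it travelled √(0.8² + 0.5²) ≈ 0.9 units.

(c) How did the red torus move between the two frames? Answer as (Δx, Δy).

(-0.9, -2.5)

The red torus was at about (8.9, 4.4) and moved to about (8.0, 1.9).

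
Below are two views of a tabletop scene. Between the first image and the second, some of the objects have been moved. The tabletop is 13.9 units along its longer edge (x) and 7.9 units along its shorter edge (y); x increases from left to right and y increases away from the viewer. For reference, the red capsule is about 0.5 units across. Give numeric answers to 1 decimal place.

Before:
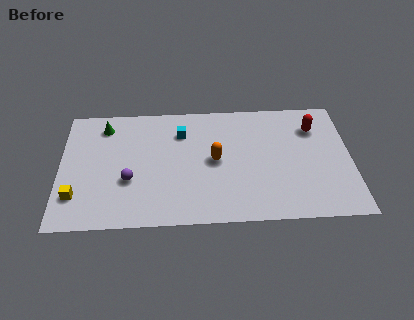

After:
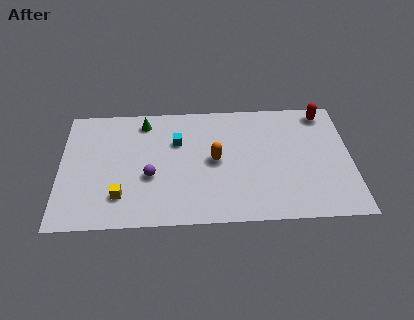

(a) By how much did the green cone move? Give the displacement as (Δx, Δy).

(1.9, 0.2)

From the two frames, the green cone sits at roughly (2.1, 6.5) before and (4.0, 6.7) after.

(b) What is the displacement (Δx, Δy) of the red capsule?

(0.5, 1.0)

From the two frames, the red capsule sits at roughly (12.2, 5.9) before and (12.7, 6.9) after.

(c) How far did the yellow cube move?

2.1

The yellow cube was near (0.8, 2.0) before and (2.9, 1.9) after, so it travelled √(2.1² + 0.1²) ≈ 2.1 units.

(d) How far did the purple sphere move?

1.0

The purple sphere was near (3.3, 2.9) before and (4.3, 3.1) after, so it travelled √(1.0² + 0.2²) ≈ 1.0 units.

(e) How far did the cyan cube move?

0.6

From (5.8, 5.9) to (5.6, 5.3), the cyan cube covered √(0.2² + 0.6²) ≈ 0.6 units.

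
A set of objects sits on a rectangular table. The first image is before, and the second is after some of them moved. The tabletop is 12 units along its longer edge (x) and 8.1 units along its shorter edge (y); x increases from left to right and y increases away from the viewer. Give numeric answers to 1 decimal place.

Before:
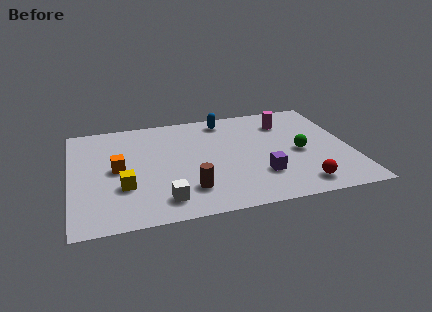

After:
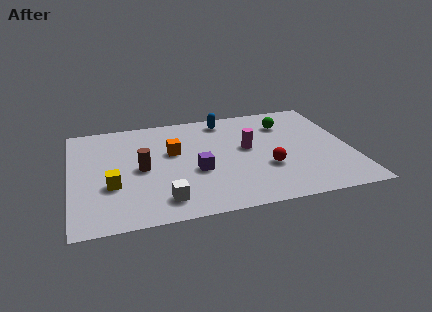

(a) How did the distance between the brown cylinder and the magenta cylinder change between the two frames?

-1.6

They were about 6.2 units apart before and 4.6 after — 1.6 units closer together.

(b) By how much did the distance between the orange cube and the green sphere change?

-2.7

They were about 7.8 units apart before and 5.1 after — 2.7 units closer together.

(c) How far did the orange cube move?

2.5

The orange cube was near (2.0, 4.1) before and (4.4, 4.9) after, so it travelled √(2.4² + 0.8²) ≈ 2.5 units.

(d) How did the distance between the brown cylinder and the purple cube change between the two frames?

-0.7

The distance was about 3.1 in the first image and 2.4 in the second, so they moved 0.7 units closer together.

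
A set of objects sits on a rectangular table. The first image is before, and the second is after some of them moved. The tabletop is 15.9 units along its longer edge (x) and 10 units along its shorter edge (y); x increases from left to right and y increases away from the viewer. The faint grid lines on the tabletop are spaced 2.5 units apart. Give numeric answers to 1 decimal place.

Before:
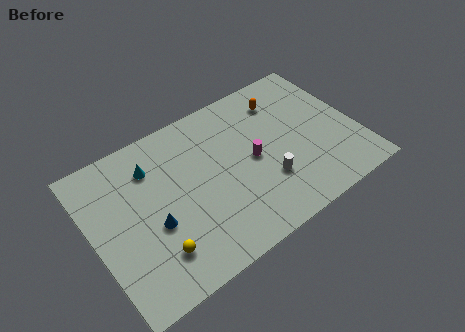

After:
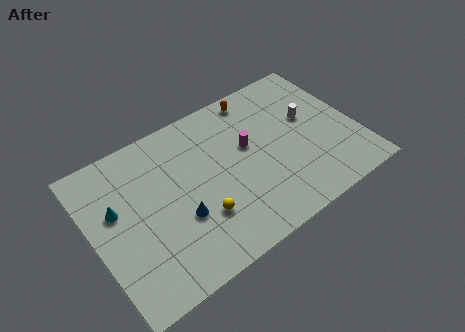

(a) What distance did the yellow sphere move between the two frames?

2.9

The yellow sphere was near (3.2, 2.3) before and (6.0, 3.0) after, so it travelled √(2.8² + 0.7²) ≈ 2.9 units.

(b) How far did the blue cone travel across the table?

1.6

From (3.4, 4.0) to (4.9, 3.6), the blue cone covered √(1.5² + 0.4²) ≈ 1.6 units.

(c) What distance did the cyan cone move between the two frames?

2.8

The cyan cone moved from about (3.9, 7.6) to (1.5, 6.1), a distance of √(2.4² + 1.5²) ≈ 2.8.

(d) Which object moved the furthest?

the white cylinder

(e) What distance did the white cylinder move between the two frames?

4.3

The white cylinder moved from about (10.1, 3.1) to (13.3, 5.9), a distance of √(3.2² + 2.8²) ≈ 4.3.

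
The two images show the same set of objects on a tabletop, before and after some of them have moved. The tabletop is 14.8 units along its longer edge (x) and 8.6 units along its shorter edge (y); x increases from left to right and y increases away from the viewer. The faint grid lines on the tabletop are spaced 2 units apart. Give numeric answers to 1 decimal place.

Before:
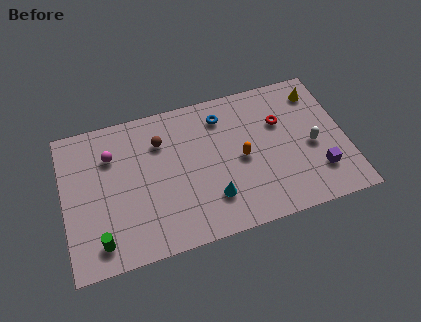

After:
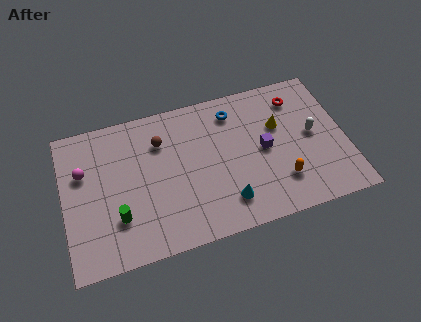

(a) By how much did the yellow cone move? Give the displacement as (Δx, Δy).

(-2.2, -1.5)

The yellow cone started near (13.6, 7.0) and ended near (11.4, 5.5).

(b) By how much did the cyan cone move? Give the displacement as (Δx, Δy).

(0.7, -0.4)

The cyan cone was at about (7.6, 2.2) and moved to about (8.3, 1.8).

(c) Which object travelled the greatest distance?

the purple cube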